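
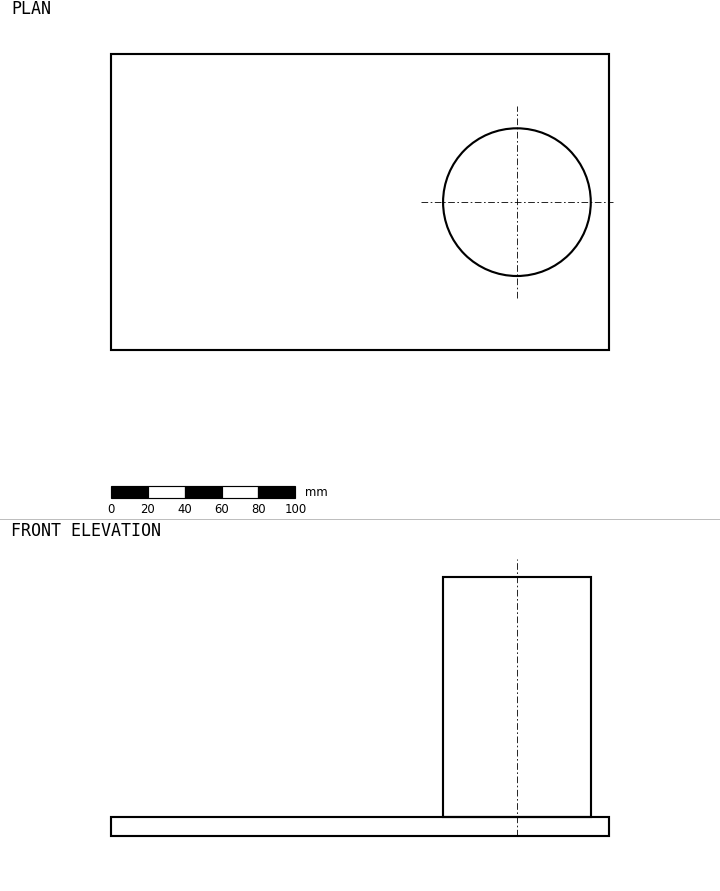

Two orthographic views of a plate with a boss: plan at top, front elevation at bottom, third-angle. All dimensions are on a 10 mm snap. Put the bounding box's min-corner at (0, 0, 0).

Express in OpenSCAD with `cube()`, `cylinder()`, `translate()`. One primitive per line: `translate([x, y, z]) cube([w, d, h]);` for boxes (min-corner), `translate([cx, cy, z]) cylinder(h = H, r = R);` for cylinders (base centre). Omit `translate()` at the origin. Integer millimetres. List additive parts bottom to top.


cube([270, 160, 10]);
translate([220, 80, 10]) cylinder(h = 130, r = 40);


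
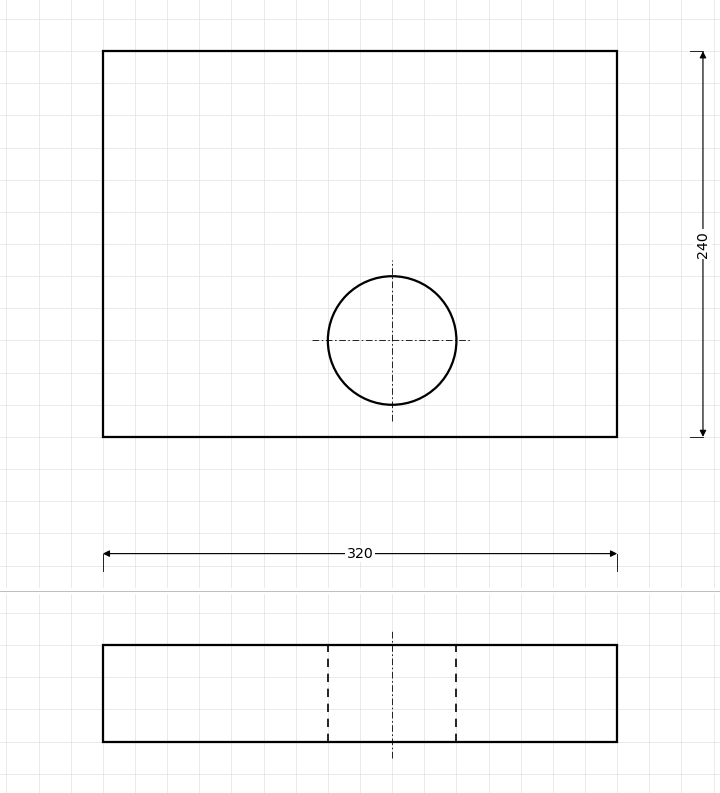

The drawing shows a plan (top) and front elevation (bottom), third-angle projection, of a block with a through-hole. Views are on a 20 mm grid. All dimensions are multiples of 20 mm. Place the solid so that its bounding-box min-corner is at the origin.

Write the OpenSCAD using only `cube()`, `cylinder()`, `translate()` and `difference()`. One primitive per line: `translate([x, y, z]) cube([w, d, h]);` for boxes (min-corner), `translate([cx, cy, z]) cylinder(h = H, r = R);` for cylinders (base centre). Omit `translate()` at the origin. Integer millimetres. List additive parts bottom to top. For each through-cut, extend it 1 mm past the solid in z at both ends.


difference() {
  cube([320, 240, 60]);
  translate([180, 60, -1]) cylinder(h = 62, r = 40);
}


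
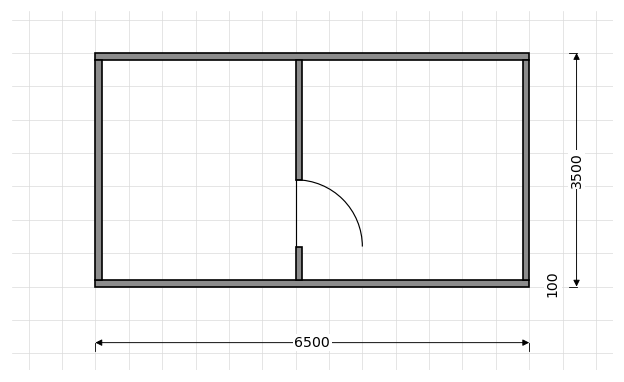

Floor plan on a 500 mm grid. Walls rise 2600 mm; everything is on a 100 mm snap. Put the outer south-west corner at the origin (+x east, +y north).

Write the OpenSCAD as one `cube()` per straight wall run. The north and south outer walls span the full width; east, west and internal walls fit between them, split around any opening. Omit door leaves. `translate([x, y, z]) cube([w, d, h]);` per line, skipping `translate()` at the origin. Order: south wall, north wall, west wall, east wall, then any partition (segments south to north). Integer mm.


cube([6500, 100, 2600]);
translate([0, 3400, 0]) cube([6500, 100, 2600]);
translate([0, 100, 0]) cube([100, 3300, 2600]);
translate([6400, 100, 0]) cube([100, 3300, 2600]);
translate([3000, 100, 0]) cube([100, 500, 2600]);
translate([3000, 1600, 0]) cube([100, 1800, 2600]);


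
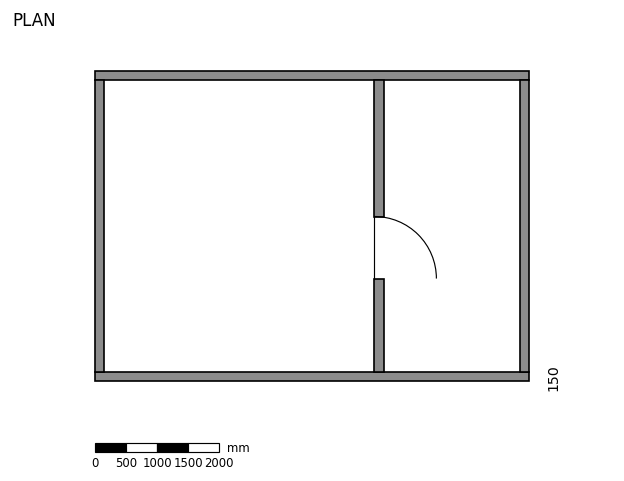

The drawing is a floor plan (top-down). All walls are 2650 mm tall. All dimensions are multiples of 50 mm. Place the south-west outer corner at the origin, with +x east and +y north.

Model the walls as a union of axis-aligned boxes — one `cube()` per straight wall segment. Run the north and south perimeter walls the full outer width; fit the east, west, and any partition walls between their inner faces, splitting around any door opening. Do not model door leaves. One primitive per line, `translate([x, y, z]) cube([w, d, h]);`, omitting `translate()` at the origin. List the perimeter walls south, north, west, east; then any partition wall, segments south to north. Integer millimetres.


cube([7000, 150, 2650]);
translate([0, 4850, 0]) cube([7000, 150, 2650]);
translate([0, 150, 0]) cube([150, 4700, 2650]);
translate([6850, 150, 0]) cube([150, 4700, 2650]);
translate([4500, 150, 0]) cube([150, 1500, 2650]);
translate([4500, 2650, 0]) cube([150, 2200, 2650]);


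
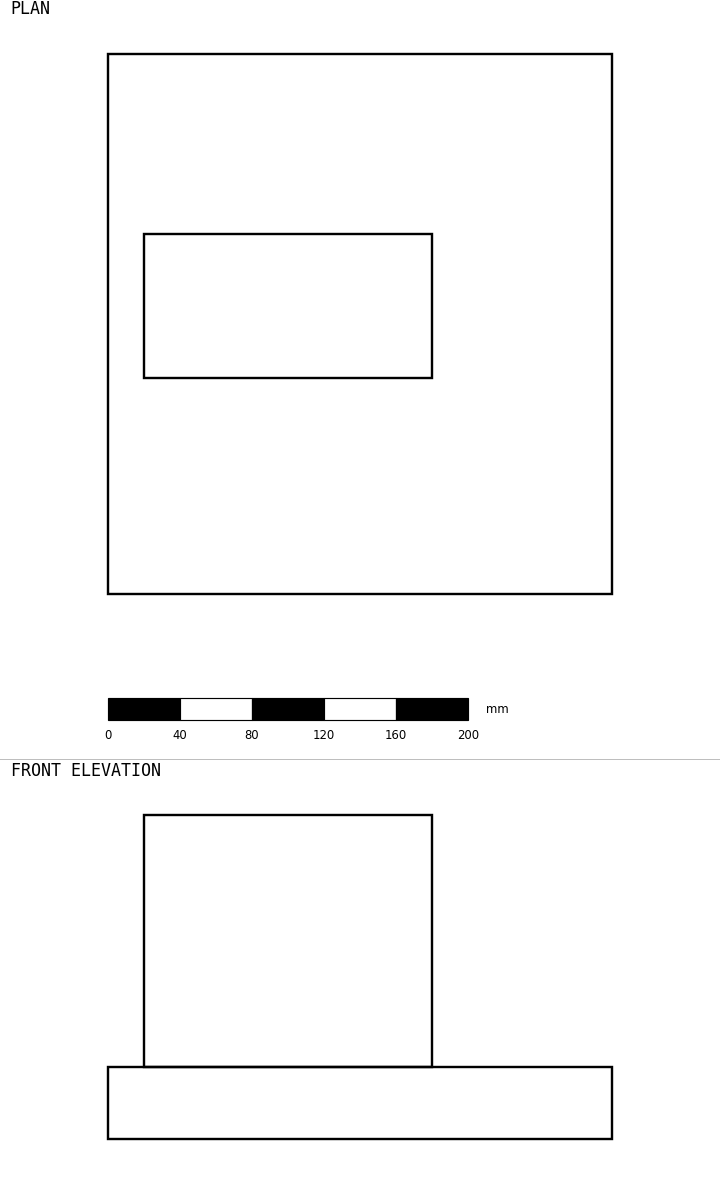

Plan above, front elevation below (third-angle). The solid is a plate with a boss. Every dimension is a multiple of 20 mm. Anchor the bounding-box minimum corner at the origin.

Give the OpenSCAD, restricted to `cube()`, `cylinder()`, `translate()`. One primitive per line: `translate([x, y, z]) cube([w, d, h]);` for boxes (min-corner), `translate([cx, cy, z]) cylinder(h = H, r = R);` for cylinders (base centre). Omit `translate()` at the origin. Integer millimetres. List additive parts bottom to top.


cube([280, 300, 40]);
translate([20, 120, 40]) cube([160, 80, 140]);


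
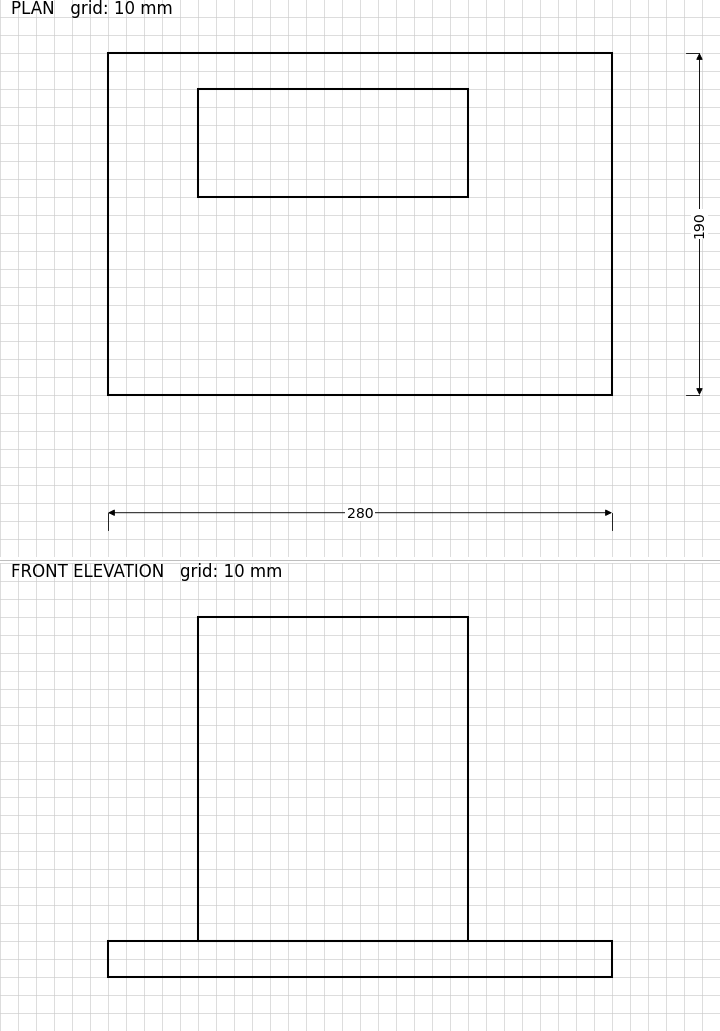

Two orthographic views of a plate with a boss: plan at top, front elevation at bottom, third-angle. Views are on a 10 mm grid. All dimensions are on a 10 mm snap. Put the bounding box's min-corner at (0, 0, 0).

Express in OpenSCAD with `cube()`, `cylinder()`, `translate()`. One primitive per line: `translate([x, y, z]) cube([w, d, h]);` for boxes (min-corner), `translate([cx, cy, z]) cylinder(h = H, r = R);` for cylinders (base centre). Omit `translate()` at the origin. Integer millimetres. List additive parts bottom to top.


cube([280, 190, 20]);
translate([50, 110, 20]) cube([150, 60, 180]);


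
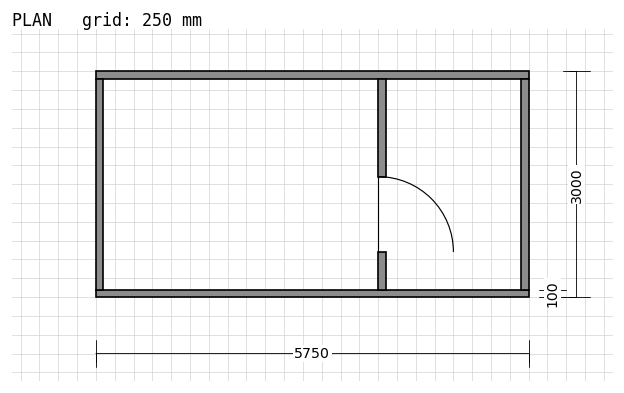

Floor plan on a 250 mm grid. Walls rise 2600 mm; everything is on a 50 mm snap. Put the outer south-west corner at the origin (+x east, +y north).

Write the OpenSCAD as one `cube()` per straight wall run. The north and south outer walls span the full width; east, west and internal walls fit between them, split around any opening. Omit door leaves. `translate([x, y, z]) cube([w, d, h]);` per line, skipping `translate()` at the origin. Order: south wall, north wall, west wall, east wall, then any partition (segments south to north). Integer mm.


cube([5750, 100, 2600]);
translate([0, 2900, 0]) cube([5750, 100, 2600]);
translate([0, 100, 0]) cube([100, 2800, 2600]);
translate([5650, 100, 0]) cube([100, 2800, 2600]);
translate([3750, 100, 0]) cube([100, 500, 2600]);
translate([3750, 1600, 0]) cube([100, 1300, 2600]);


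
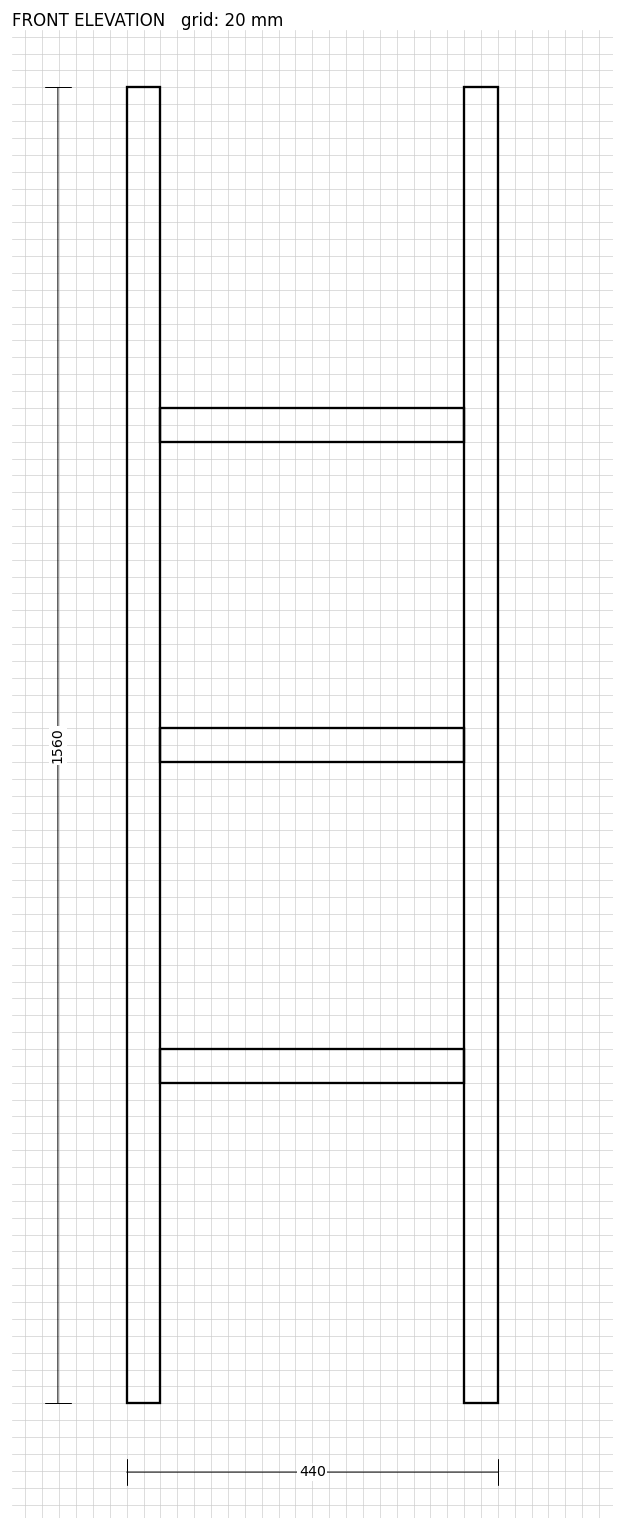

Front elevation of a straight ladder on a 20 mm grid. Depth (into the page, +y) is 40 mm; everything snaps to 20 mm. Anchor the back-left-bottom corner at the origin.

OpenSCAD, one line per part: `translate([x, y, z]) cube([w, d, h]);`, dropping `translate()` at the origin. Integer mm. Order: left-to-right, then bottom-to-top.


cube([40, 40, 1560]);
translate([40, 0, 380]) cube([360, 40, 40]);
translate([40, 0, 760]) cube([360, 40, 40]);
translate([40, 0, 1140]) cube([360, 40, 40]);
translate([400, 0, 0]) cube([40, 40, 1560]);


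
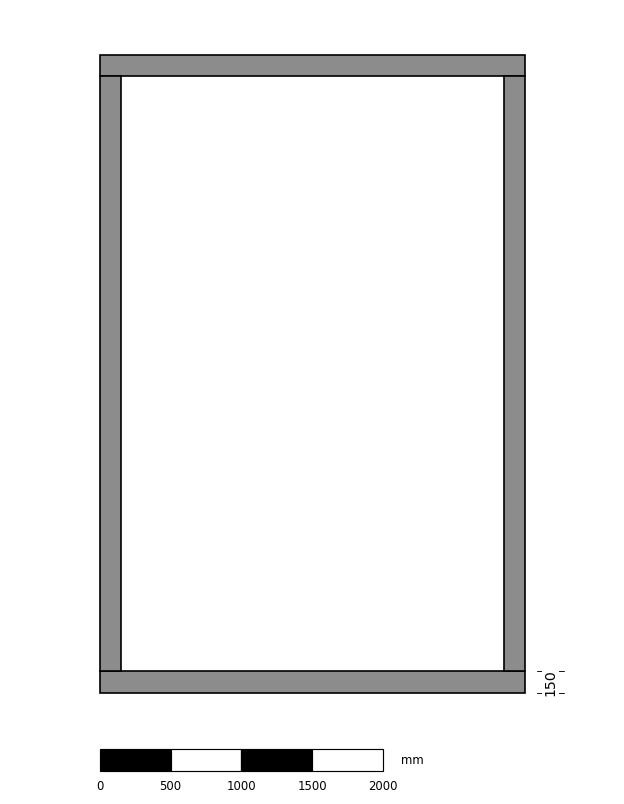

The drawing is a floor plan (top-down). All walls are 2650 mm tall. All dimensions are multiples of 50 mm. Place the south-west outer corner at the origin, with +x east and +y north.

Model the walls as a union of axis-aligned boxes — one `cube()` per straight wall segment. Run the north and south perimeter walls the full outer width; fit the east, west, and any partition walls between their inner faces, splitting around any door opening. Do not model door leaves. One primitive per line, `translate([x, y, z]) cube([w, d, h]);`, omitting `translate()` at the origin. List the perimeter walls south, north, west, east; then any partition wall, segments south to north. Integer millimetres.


cube([3000, 150, 2650]);
translate([0, 4350, 0]) cube([3000, 150, 2650]);
translate([0, 150, 0]) cube([150, 4200, 2650]);
translate([2850, 150, 0]) cube([150, 4200, 2650]);


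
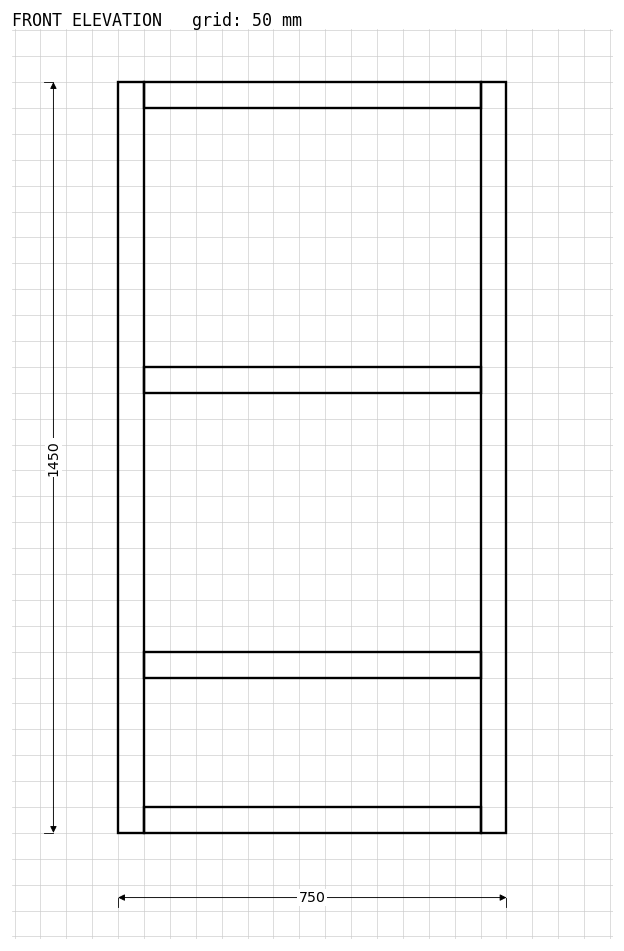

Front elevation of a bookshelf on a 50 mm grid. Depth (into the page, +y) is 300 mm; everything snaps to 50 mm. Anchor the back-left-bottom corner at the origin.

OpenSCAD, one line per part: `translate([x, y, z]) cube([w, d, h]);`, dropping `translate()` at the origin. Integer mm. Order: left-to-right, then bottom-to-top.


cube([50, 300, 1450]);
translate([50, 0, 0]) cube([650, 300, 50]);
translate([50, 0, 300]) cube([650, 300, 50]);
translate([50, 0, 850]) cube([650, 300, 50]);
translate([50, 0, 1400]) cube([650, 300, 50]);
translate([700, 0, 0]) cube([50, 300, 1450]);


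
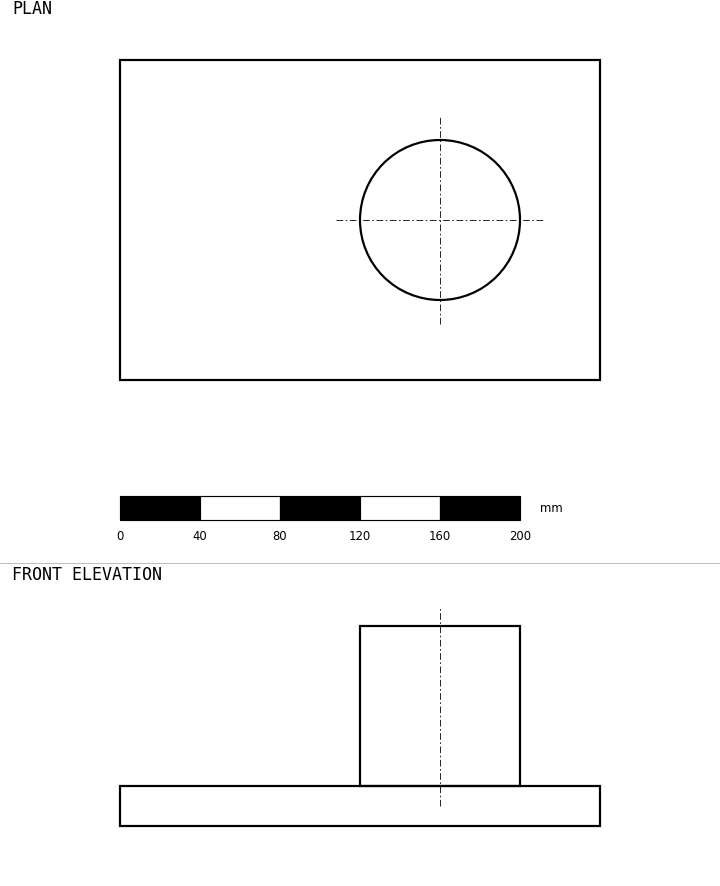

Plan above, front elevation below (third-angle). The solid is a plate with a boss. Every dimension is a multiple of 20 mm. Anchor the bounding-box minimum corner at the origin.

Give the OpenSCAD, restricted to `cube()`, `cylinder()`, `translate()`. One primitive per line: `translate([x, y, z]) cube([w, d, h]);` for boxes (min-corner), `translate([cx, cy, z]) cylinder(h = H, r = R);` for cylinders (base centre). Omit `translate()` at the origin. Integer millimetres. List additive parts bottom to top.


cube([240, 160, 20]);
translate([160, 80, 20]) cylinder(h = 80, r = 40);


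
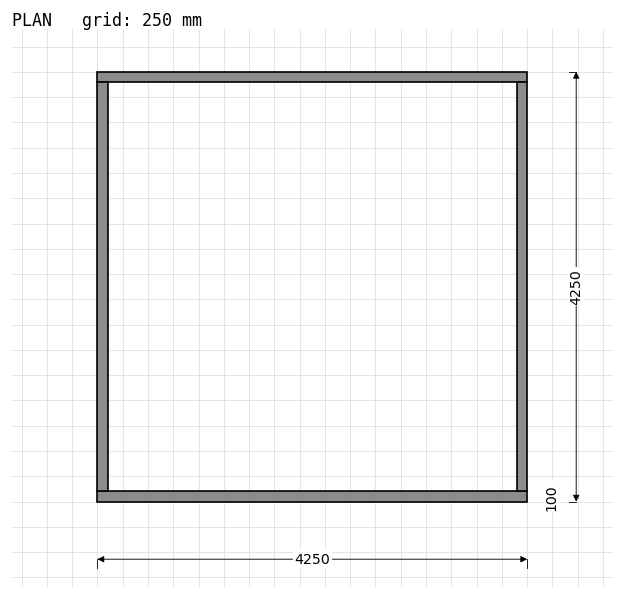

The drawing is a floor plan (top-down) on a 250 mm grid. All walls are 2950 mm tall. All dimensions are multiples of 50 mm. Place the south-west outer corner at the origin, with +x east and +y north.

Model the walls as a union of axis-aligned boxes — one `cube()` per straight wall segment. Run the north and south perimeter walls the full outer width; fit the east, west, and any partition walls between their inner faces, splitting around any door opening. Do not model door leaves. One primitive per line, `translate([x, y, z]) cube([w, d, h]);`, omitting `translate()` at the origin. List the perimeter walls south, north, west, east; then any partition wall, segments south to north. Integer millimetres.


cube([4250, 100, 2950]);
translate([0, 4150, 0]) cube([4250, 100, 2950]);
translate([0, 100, 0]) cube([100, 4050, 2950]);
translate([4150, 100, 0]) cube([100, 4050, 2950]);


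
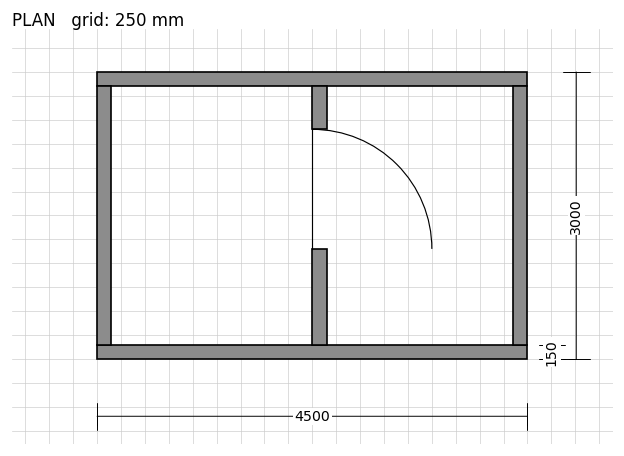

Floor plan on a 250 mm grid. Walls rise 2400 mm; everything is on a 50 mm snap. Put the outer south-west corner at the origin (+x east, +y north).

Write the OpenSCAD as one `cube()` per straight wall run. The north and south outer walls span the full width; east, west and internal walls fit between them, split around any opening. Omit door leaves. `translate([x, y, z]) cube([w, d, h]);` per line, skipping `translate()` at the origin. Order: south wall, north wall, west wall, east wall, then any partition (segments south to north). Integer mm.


cube([4500, 150, 2400]);
translate([0, 2850, 0]) cube([4500, 150, 2400]);
translate([0, 150, 0]) cube([150, 2700, 2400]);
translate([4350, 150, 0]) cube([150, 2700, 2400]);
translate([2250, 150, 0]) cube([150, 1000, 2400]);
translate([2250, 2400, 0]) cube([150, 450, 2400]);


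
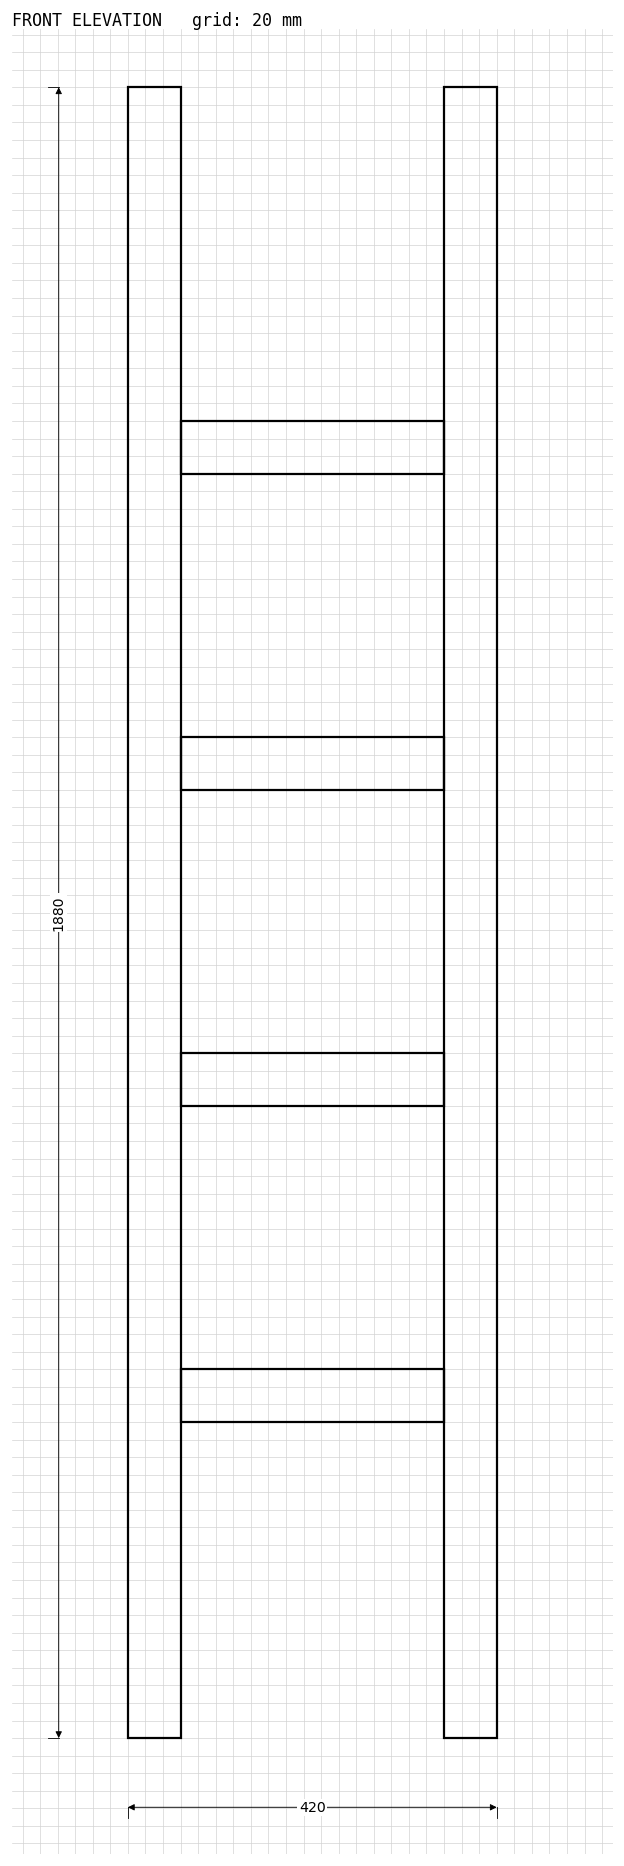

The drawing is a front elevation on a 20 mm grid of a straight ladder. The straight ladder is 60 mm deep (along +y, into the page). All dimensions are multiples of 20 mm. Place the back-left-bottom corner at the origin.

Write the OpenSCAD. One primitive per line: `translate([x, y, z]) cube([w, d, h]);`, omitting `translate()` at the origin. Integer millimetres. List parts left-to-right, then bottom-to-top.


cube([60, 60, 1880]);
translate([60, 0, 360]) cube([300, 60, 60]);
translate([60, 0, 720]) cube([300, 60, 60]);
translate([60, 0, 1080]) cube([300, 60, 60]);
translate([60, 0, 1440]) cube([300, 60, 60]);
translate([360, 0, 0]) cube([60, 60, 1880]);


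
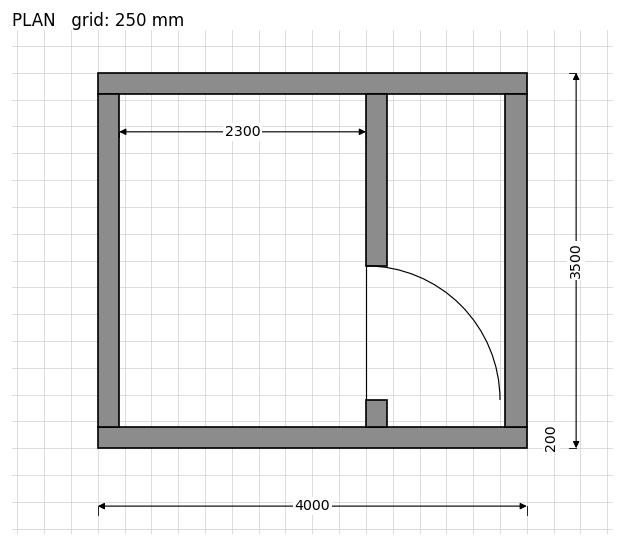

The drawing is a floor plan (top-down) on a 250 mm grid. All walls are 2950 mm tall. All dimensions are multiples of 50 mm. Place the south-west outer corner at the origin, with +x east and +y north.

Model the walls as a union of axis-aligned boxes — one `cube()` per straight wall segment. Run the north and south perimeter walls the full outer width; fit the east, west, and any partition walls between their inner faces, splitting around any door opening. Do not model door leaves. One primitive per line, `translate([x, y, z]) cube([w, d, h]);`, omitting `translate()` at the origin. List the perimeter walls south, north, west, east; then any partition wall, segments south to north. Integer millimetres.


cube([4000, 200, 2950]);
translate([0, 3300, 0]) cube([4000, 200, 2950]);
translate([0, 200, 0]) cube([200, 3100, 2950]);
translate([3800, 200, 0]) cube([200, 3100, 2950]);
translate([2500, 200, 0]) cube([200, 250, 2950]);
translate([2500, 1700, 0]) cube([200, 1600, 2950]);


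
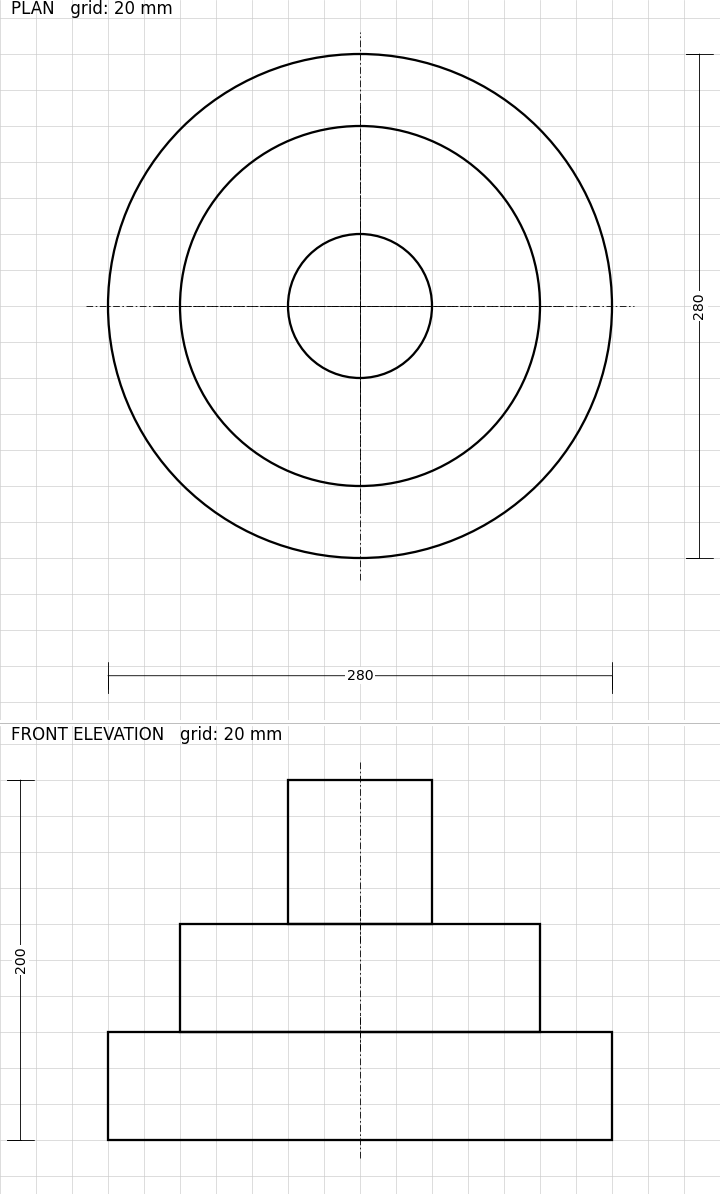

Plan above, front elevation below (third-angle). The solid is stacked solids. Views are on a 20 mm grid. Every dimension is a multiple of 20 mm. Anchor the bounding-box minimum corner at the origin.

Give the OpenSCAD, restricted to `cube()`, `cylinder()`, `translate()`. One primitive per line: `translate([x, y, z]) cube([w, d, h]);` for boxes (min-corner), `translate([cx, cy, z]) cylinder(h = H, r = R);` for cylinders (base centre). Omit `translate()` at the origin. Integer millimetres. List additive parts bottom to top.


translate([140, 140, 0]) cylinder(h = 60, r = 140);
translate([140, 140, 60]) cylinder(h = 60, r = 100);
translate([140, 140, 120]) cylinder(h = 80, r = 40);


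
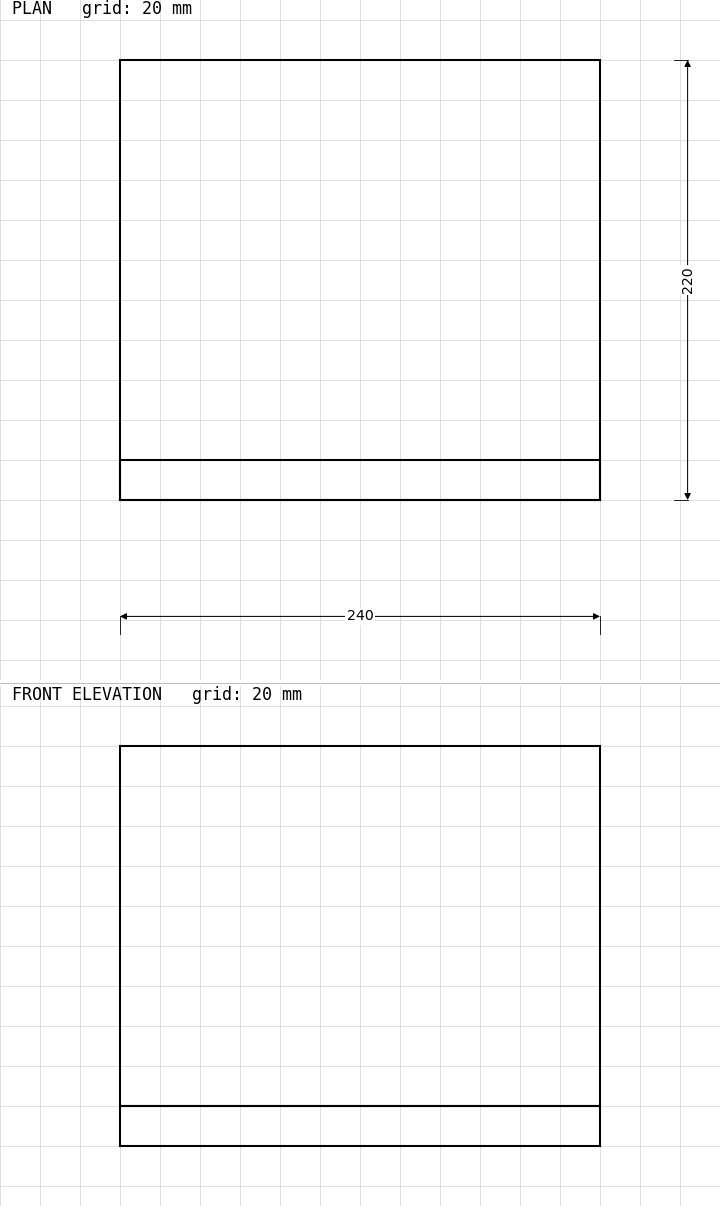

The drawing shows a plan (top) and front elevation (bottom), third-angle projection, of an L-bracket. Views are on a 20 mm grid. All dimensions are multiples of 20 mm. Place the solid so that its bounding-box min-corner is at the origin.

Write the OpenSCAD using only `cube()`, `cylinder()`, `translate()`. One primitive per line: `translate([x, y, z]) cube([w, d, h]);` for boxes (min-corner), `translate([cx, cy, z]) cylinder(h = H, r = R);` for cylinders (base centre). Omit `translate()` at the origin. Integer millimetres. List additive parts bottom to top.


cube([240, 220, 20]);
translate([0, 0, 20]) cube([240, 20, 180]);


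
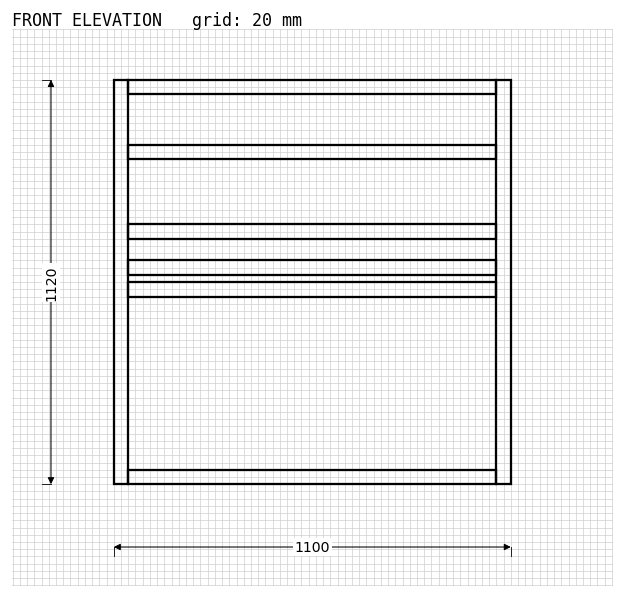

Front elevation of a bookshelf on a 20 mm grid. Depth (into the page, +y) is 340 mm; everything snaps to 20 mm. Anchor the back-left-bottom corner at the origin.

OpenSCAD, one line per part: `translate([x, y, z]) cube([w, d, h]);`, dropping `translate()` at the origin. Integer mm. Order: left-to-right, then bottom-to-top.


cube([40, 340, 1120]);
translate([40, 0, 0]) cube([1020, 340, 40]);
translate([40, 0, 520]) cube([1020, 340, 40]);
translate([40, 0, 580]) cube([1020, 340, 40]);
translate([40, 0, 680]) cube([1020, 340, 40]);
translate([40, 0, 900]) cube([1020, 340, 40]);
translate([40, 0, 1080]) cube([1020, 340, 40]);
translate([1060, 0, 0]) cube([40, 340, 1120]);


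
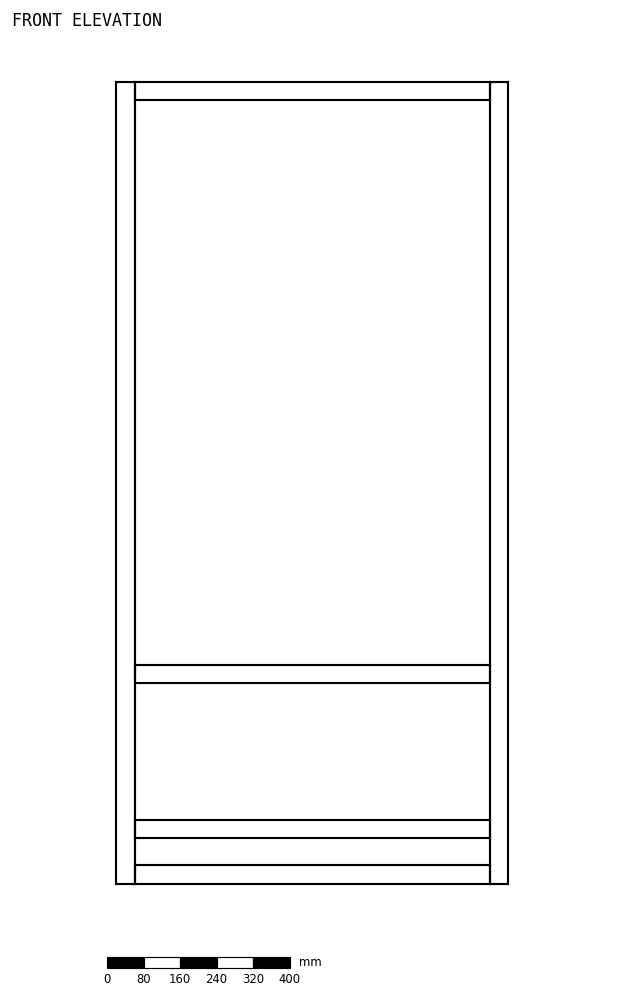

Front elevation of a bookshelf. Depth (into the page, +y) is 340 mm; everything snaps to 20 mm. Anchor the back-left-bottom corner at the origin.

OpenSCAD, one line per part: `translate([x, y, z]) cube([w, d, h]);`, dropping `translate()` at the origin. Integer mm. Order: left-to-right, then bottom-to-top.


cube([40, 340, 1760]);
translate([40, 0, 0]) cube([780, 340, 40]);
translate([40, 0, 100]) cube([780, 340, 40]);
translate([40, 0, 440]) cube([780, 340, 40]);
translate([40, 0, 1720]) cube([780, 340, 40]);
translate([820, 0, 0]) cube([40, 340, 1760]);


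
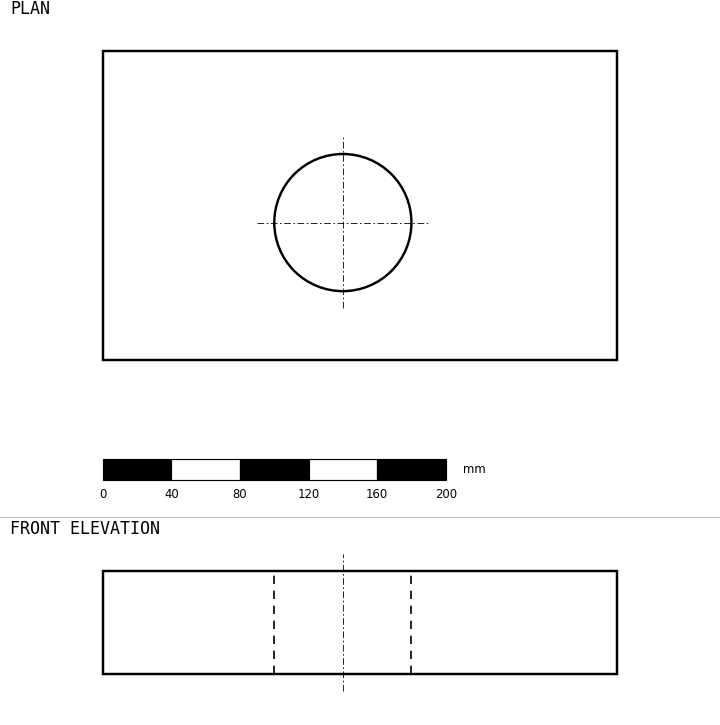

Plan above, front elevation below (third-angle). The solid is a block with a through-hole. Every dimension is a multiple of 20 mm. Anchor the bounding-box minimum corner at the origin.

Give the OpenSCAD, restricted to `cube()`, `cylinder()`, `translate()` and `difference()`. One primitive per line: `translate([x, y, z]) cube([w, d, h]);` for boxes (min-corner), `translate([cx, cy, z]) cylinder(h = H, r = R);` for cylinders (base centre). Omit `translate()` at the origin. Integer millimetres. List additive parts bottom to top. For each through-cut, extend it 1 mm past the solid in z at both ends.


difference() {
  cube([300, 180, 60]);
  translate([140, 80, -1]) cylinder(h = 62, r = 40);
}


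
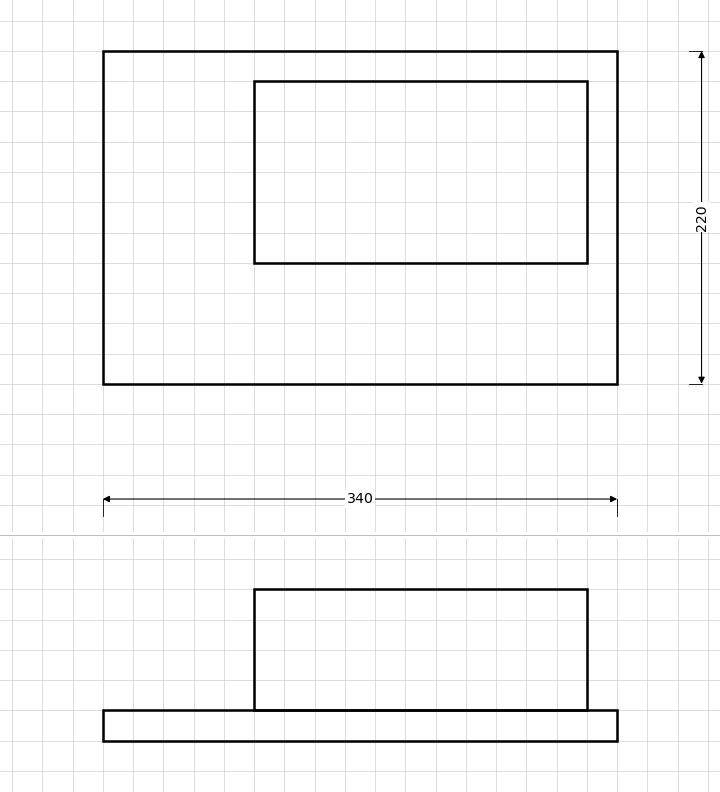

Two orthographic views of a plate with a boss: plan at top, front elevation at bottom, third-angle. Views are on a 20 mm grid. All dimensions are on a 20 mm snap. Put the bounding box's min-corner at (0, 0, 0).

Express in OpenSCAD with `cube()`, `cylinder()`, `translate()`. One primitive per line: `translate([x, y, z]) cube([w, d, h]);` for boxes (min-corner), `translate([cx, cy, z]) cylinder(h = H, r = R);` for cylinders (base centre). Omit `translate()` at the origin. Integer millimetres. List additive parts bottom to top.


cube([340, 220, 20]);
translate([100, 80, 20]) cube([220, 120, 80]);


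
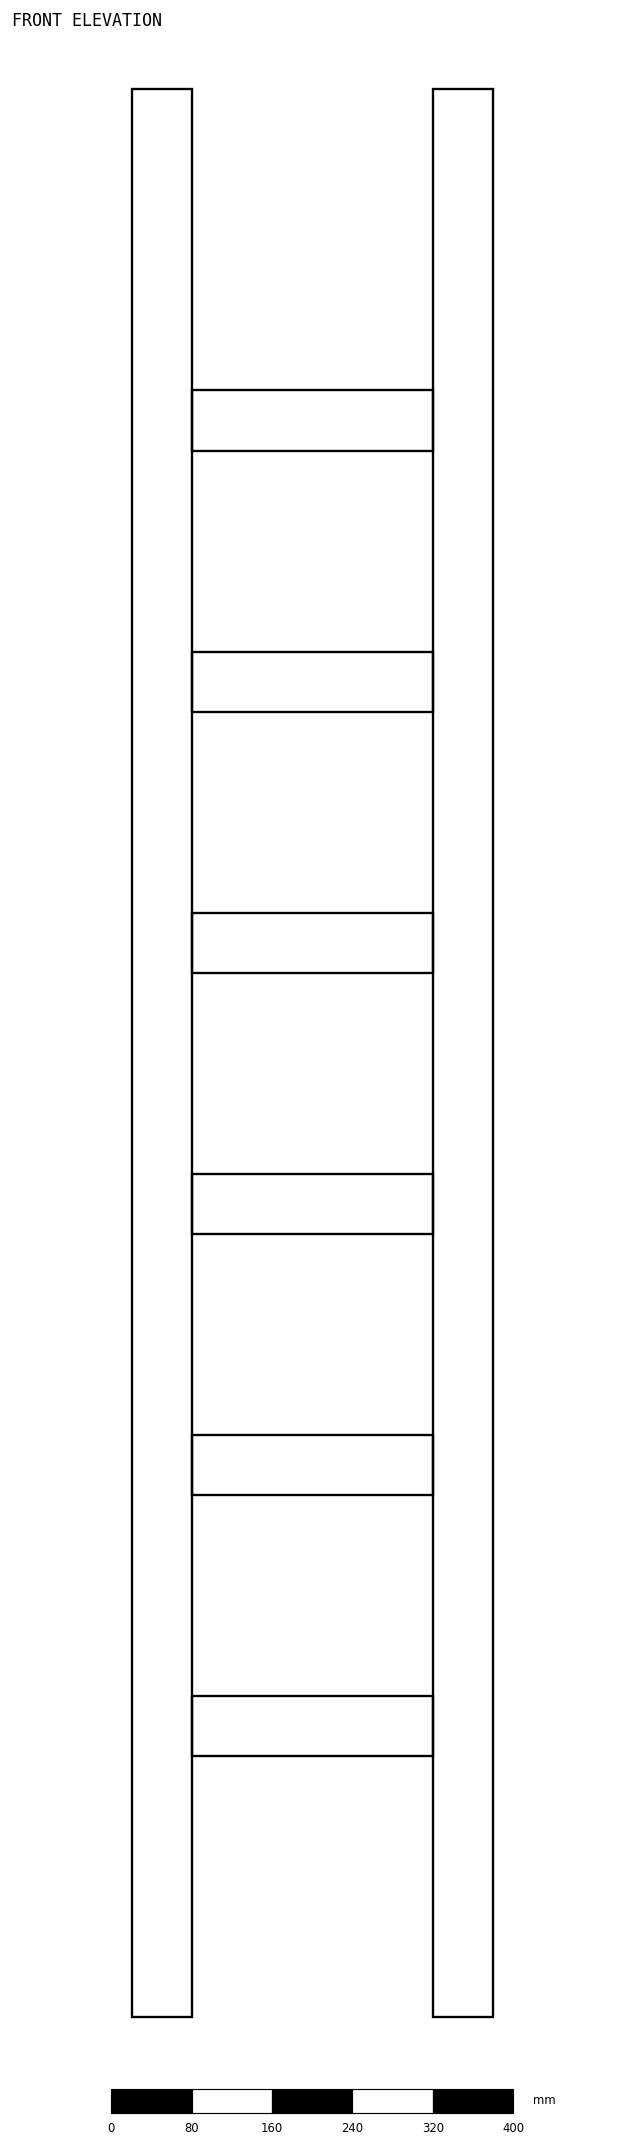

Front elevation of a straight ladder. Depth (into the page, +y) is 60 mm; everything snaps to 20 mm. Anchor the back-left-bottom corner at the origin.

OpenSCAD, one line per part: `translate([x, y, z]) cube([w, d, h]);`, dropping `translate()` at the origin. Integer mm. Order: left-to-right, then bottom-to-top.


cube([60, 60, 1920]);
translate([60, 0, 260]) cube([240, 60, 60]);
translate([60, 0, 520]) cube([240, 60, 60]);
translate([60, 0, 780]) cube([240, 60, 60]);
translate([60, 0, 1040]) cube([240, 60, 60]);
translate([60, 0, 1300]) cube([240, 60, 60]);
translate([60, 0, 1560]) cube([240, 60, 60]);
translate([300, 0, 0]) cube([60, 60, 1920]);


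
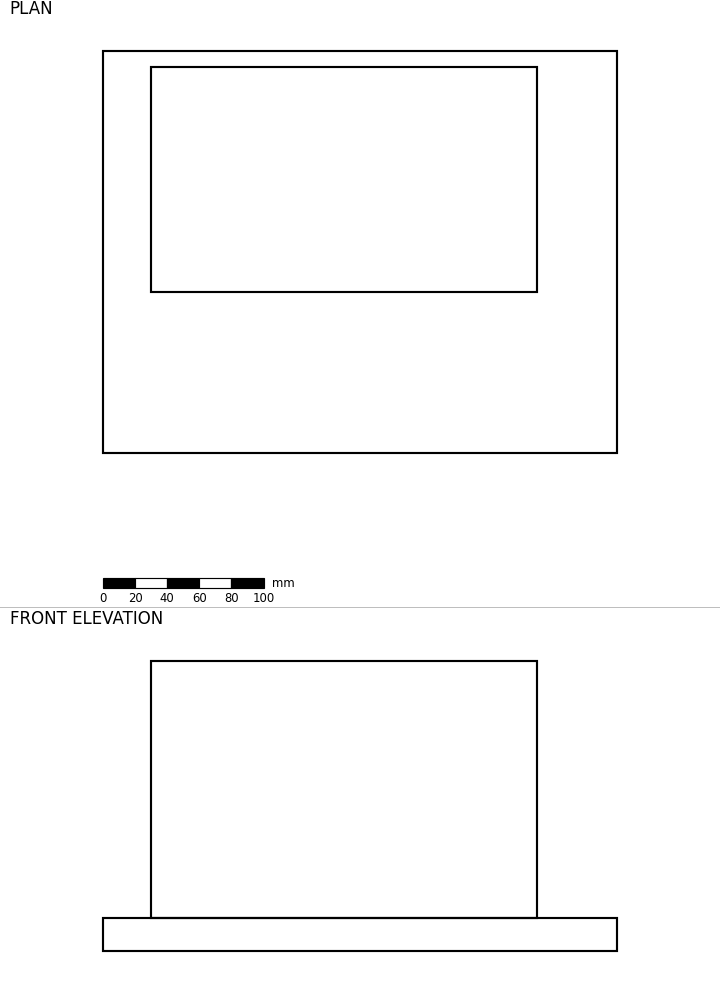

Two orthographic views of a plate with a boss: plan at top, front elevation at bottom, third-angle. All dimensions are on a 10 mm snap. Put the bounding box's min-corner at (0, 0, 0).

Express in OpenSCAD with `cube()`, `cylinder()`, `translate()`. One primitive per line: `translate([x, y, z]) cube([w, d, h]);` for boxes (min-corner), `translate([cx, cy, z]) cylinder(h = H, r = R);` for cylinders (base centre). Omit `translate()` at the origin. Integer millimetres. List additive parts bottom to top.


cube([320, 250, 20]);
translate([30, 100, 20]) cube([240, 140, 160]);


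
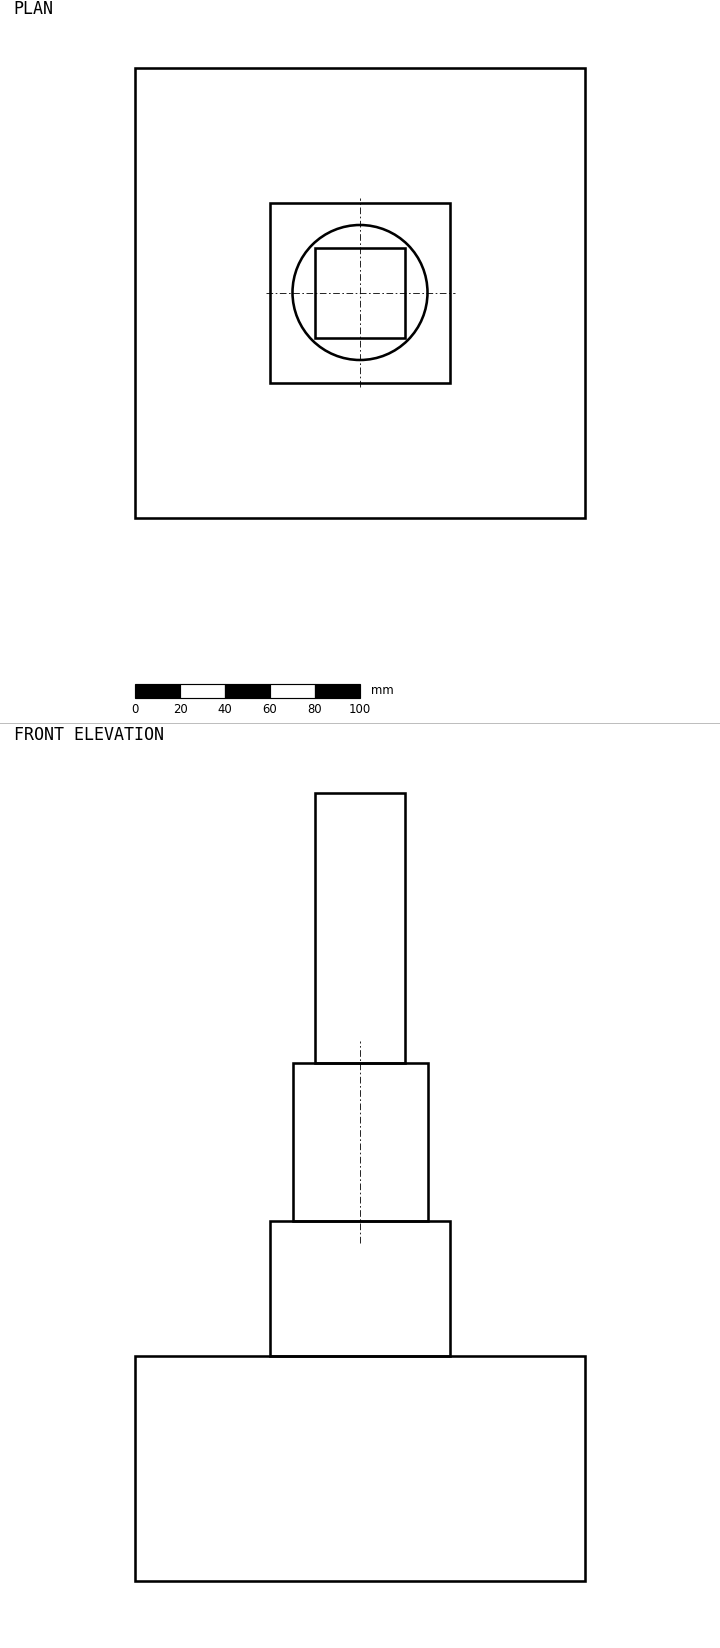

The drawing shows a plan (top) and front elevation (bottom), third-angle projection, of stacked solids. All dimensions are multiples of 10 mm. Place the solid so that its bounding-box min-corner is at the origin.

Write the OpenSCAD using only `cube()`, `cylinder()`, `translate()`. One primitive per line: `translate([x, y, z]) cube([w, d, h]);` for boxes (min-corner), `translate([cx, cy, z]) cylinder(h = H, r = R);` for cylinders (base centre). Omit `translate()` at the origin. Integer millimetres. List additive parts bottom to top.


cube([200, 200, 100]);
translate([60, 60, 100]) cube([80, 80, 60]);
translate([100, 100, 160]) cylinder(h = 70, r = 30);
translate([80, 80, 230]) cube([40, 40, 120]);


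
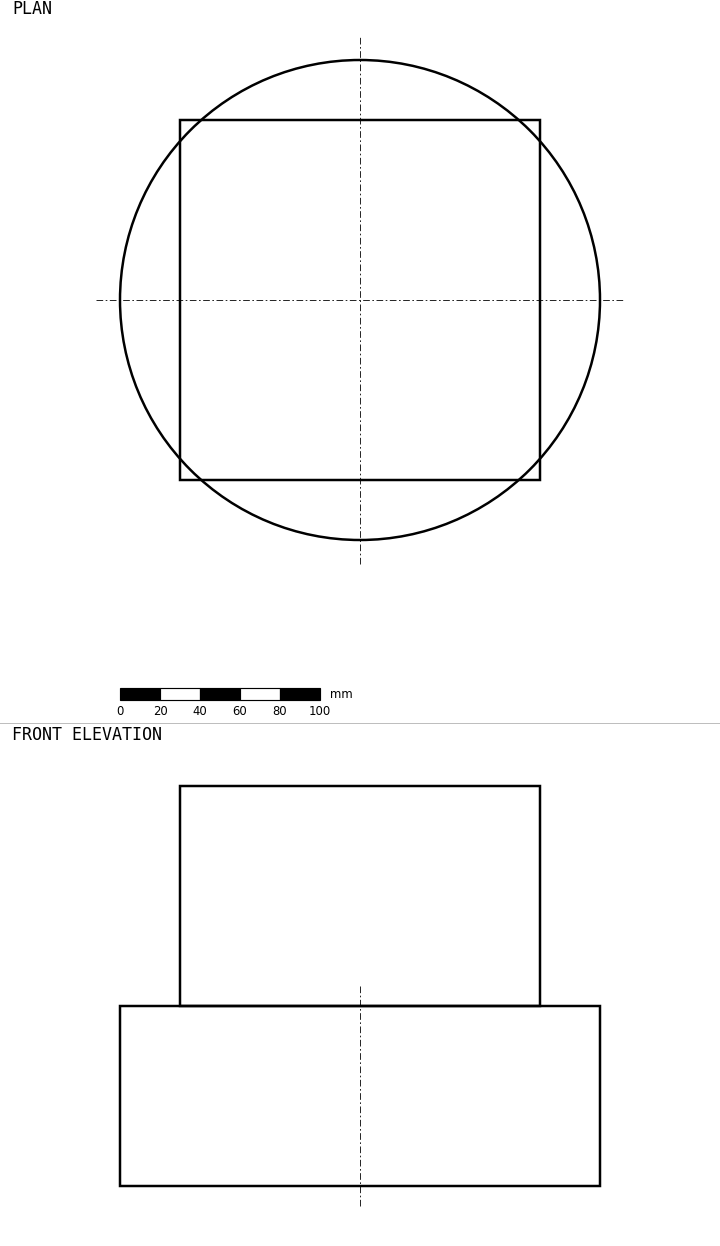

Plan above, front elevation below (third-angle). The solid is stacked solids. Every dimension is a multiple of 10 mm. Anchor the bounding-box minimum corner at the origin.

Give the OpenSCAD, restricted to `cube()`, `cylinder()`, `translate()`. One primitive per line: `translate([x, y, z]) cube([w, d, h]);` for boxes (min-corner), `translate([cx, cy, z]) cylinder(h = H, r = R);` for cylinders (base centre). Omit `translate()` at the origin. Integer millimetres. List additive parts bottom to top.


translate([120, 120, 0]) cylinder(h = 90, r = 120);
translate([30, 30, 90]) cube([180, 180, 110]);


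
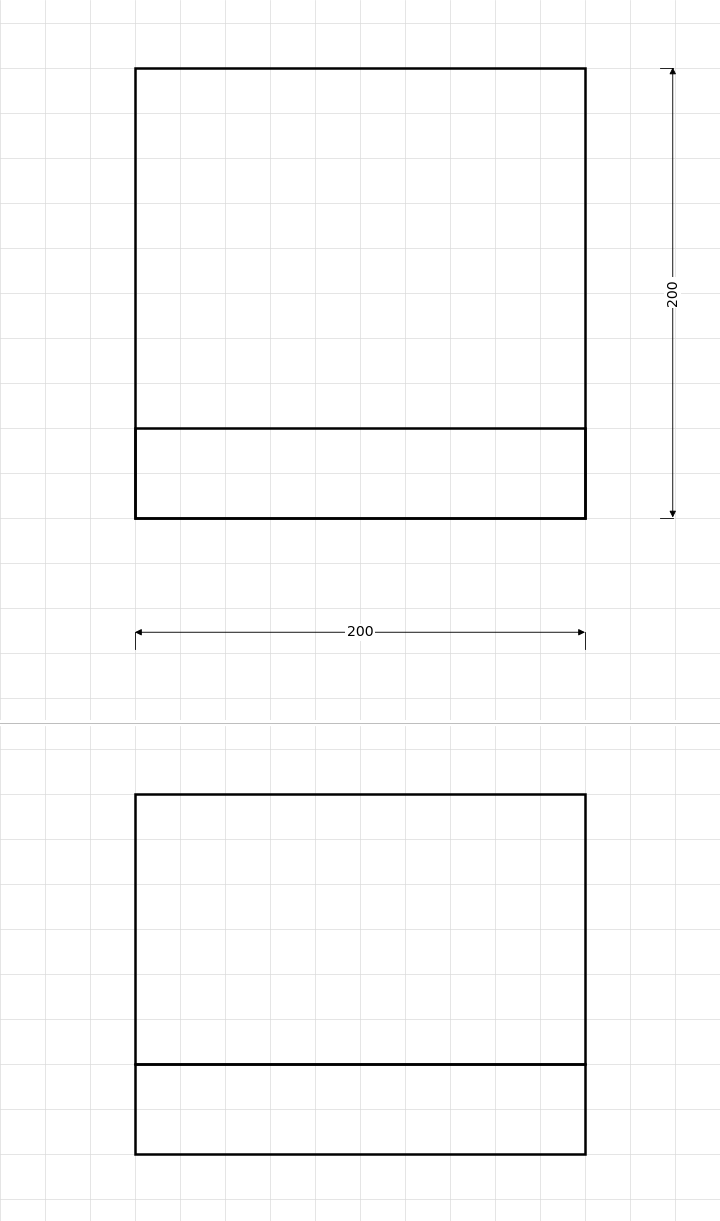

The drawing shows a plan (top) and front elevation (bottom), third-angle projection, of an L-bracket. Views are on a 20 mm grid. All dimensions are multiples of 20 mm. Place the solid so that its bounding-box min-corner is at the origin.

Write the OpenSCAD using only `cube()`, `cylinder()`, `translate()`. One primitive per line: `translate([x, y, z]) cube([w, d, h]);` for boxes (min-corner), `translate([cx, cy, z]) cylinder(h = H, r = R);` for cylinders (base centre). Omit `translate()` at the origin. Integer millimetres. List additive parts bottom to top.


cube([200, 200, 40]);
translate([0, 0, 40]) cube([200, 40, 120]);


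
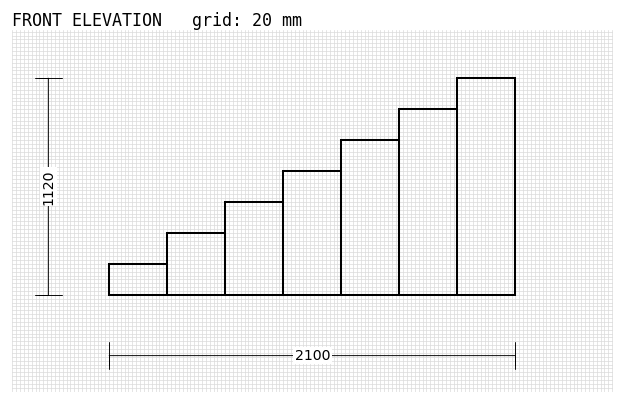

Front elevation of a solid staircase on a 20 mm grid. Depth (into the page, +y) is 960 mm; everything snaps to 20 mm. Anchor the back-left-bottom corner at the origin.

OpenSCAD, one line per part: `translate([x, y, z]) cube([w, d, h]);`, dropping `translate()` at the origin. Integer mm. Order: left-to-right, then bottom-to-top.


cube([300, 960, 160]);
translate([300, 0, 0]) cube([300, 960, 320]);
translate([600, 0, 0]) cube([300, 960, 480]);
translate([900, 0, 0]) cube([300, 960, 640]);
translate([1200, 0, 0]) cube([300, 960, 800]);
translate([1500, 0, 0]) cube([300, 960, 960]);
translate([1800, 0, 0]) cube([300, 960, 1120]);


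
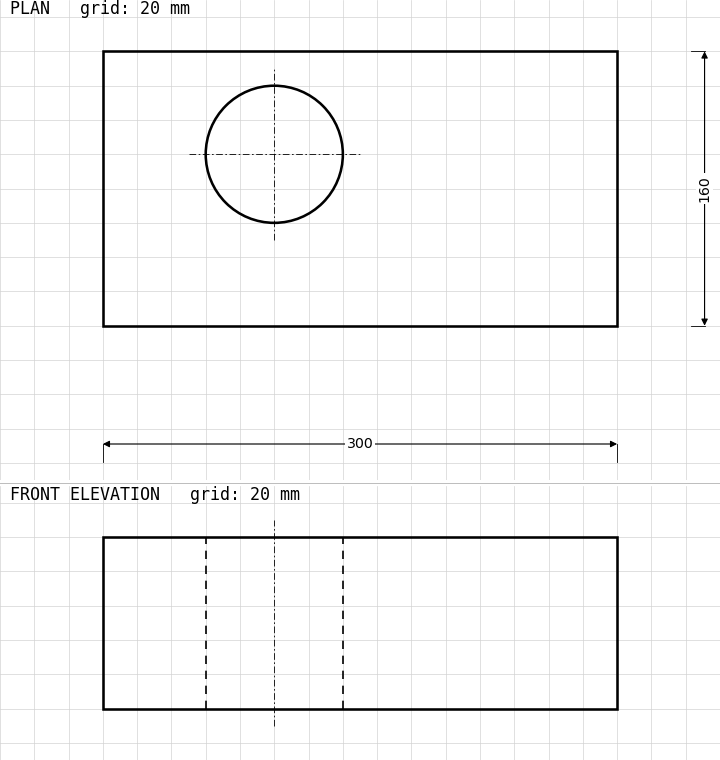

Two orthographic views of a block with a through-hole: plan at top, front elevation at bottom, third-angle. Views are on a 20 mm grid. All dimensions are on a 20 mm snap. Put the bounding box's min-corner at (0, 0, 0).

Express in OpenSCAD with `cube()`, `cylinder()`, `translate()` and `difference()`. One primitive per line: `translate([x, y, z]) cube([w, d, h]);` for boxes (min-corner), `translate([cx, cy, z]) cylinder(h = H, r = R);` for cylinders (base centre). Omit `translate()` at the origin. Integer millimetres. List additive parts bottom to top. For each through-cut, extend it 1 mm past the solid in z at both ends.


difference() {
  cube([300, 160, 100]);
  translate([100, 100, -1]) cylinder(h = 102, r = 40);
}


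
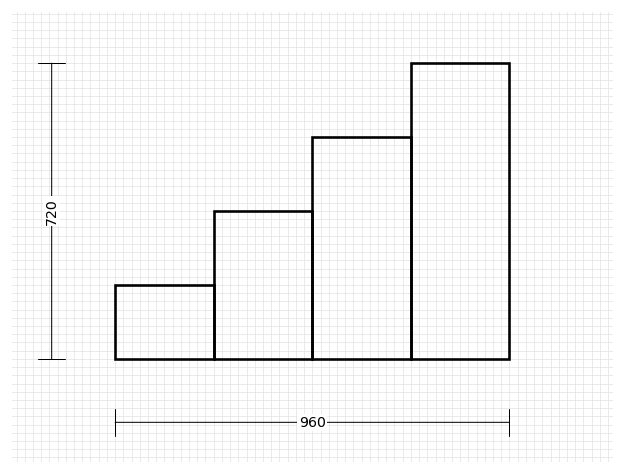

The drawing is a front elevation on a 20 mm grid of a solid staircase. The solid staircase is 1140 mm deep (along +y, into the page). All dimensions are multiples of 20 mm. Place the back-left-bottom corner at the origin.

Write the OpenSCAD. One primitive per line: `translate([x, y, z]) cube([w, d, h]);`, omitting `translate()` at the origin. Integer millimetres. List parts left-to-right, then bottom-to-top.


cube([240, 1140, 180]);
translate([240, 0, 0]) cube([240, 1140, 360]);
translate([480, 0, 0]) cube([240, 1140, 540]);
translate([720, 0, 0]) cube([240, 1140, 720]);


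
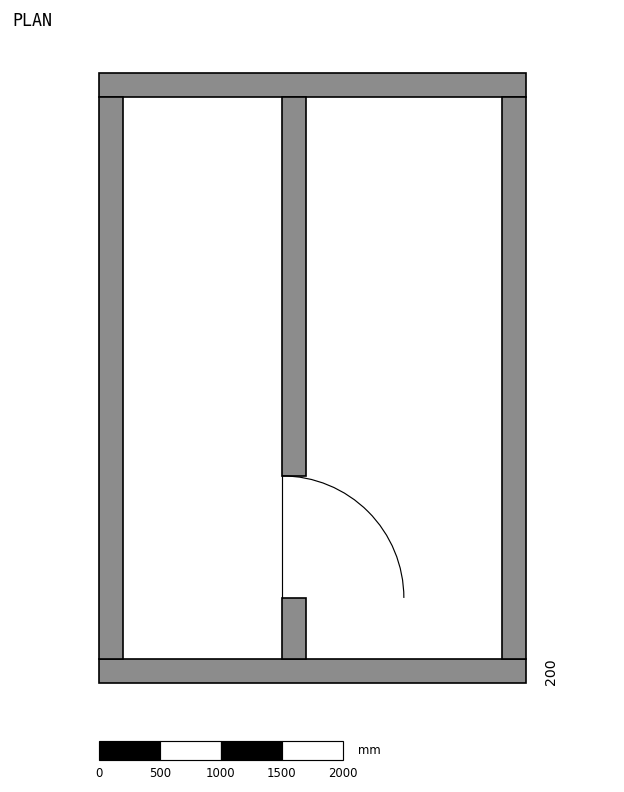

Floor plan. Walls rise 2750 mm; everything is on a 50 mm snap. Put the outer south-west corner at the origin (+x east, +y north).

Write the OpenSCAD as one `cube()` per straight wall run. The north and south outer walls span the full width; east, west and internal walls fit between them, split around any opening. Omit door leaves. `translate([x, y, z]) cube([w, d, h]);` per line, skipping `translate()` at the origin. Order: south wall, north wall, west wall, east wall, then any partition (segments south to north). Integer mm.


cube([3500, 200, 2750]);
translate([0, 4800, 0]) cube([3500, 200, 2750]);
translate([0, 200, 0]) cube([200, 4600, 2750]);
translate([3300, 200, 0]) cube([200, 4600, 2750]);
translate([1500, 200, 0]) cube([200, 500, 2750]);
translate([1500, 1700, 0]) cube([200, 3100, 2750]);


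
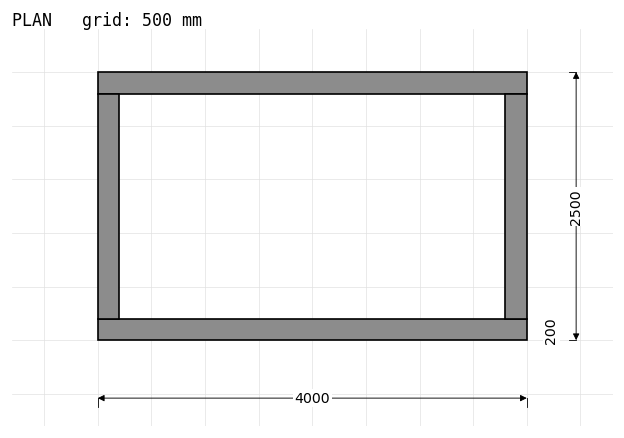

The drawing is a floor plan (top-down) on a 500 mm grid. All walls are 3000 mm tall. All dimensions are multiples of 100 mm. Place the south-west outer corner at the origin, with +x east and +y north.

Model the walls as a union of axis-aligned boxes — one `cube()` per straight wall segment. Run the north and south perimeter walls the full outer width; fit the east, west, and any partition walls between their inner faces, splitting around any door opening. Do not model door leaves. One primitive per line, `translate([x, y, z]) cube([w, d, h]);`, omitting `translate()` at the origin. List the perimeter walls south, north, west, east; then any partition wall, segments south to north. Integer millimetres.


cube([4000, 200, 3000]);
translate([0, 2300, 0]) cube([4000, 200, 3000]);
translate([0, 200, 0]) cube([200, 2100, 3000]);
translate([3800, 200, 0]) cube([200, 2100, 3000]);


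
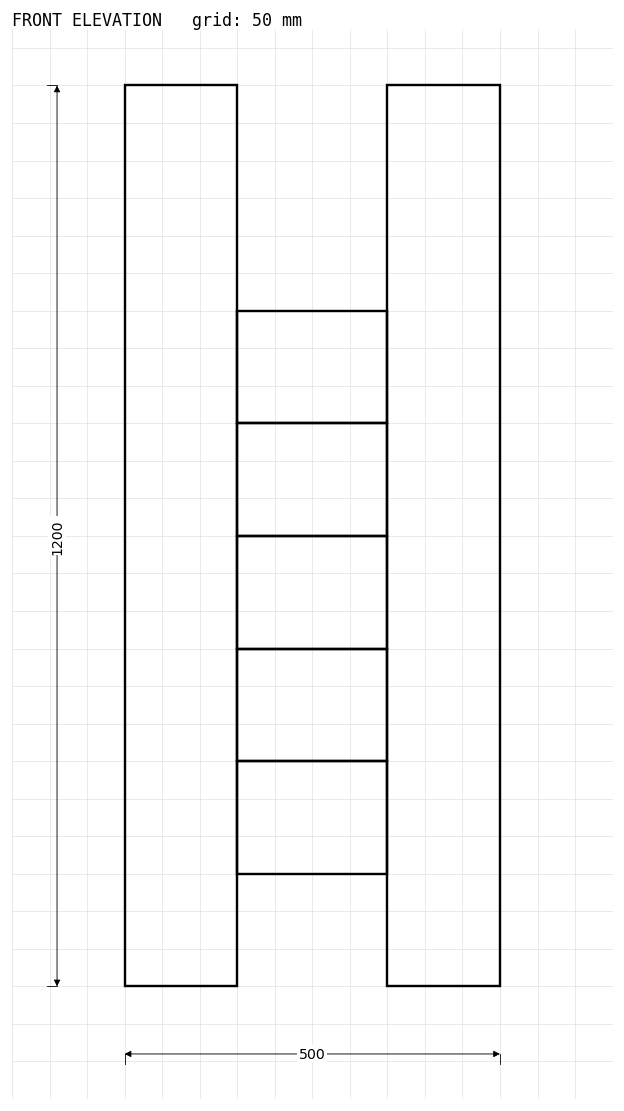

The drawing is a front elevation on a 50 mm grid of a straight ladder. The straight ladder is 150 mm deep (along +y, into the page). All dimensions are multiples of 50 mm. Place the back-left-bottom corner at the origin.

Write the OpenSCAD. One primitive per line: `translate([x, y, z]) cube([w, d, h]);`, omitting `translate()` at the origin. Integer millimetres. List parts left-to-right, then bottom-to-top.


cube([150, 150, 1200]);
translate([150, 0, 150]) cube([200, 150, 150]);
translate([150, 0, 300]) cube([200, 150, 150]);
translate([150, 0, 450]) cube([200, 150, 150]);
translate([150, 0, 600]) cube([200, 150, 150]);
translate([150, 0, 750]) cube([200, 150, 150]);
translate([350, 0, 0]) cube([150, 150, 1200]);


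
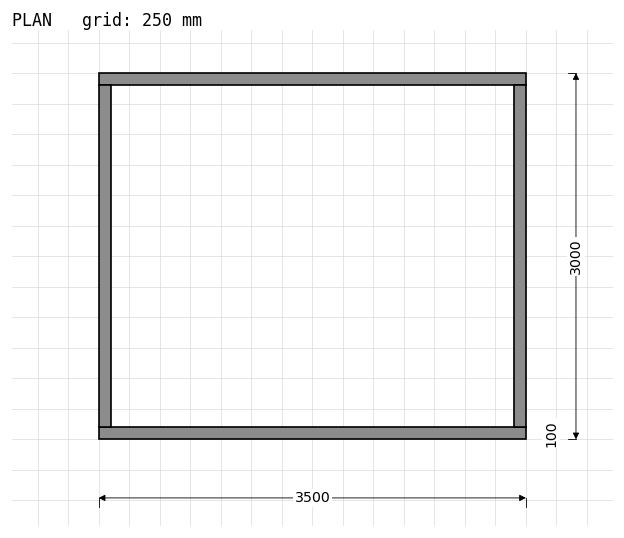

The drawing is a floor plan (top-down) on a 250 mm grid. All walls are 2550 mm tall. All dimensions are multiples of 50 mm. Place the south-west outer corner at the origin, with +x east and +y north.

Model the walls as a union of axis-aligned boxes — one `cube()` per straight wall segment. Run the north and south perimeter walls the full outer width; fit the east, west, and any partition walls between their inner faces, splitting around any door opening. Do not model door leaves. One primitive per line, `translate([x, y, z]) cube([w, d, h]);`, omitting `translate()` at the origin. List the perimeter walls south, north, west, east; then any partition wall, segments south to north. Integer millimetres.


cube([3500, 100, 2550]);
translate([0, 2900, 0]) cube([3500, 100, 2550]);
translate([0, 100, 0]) cube([100, 2800, 2550]);
translate([3400, 100, 0]) cube([100, 2800, 2550]);


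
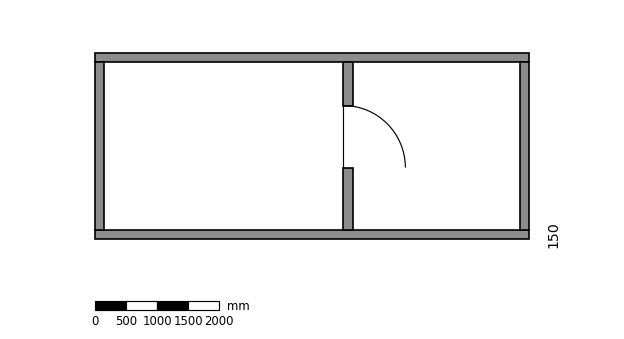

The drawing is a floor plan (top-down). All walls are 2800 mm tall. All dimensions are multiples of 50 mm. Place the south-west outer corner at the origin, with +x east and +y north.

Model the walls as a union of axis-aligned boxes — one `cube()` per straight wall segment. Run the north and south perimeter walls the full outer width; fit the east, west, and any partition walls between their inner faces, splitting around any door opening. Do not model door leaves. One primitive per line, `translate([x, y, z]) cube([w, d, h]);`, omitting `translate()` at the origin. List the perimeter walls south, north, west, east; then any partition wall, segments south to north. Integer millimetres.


cube([7000, 150, 2800]);
translate([0, 2850, 0]) cube([7000, 150, 2800]);
translate([0, 150, 0]) cube([150, 2700, 2800]);
translate([6850, 150, 0]) cube([150, 2700, 2800]);
translate([4000, 150, 0]) cube([150, 1000, 2800]);
translate([4000, 2150, 0]) cube([150, 700, 2800]);


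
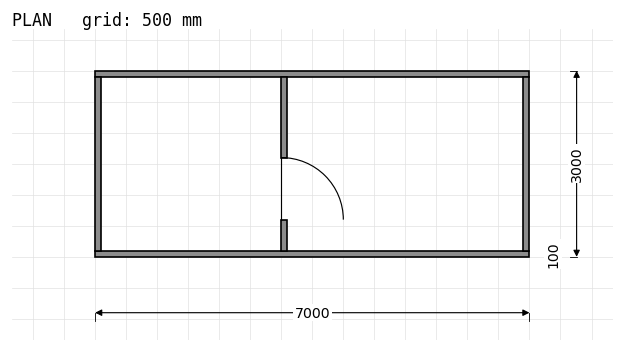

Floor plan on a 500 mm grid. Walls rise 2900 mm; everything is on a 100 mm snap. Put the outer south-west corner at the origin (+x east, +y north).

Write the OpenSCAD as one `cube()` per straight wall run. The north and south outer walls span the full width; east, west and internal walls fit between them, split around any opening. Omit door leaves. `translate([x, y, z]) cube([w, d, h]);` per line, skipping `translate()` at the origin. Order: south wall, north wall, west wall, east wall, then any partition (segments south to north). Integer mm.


cube([7000, 100, 2900]);
translate([0, 2900, 0]) cube([7000, 100, 2900]);
translate([0, 100, 0]) cube([100, 2800, 2900]);
translate([6900, 100, 0]) cube([100, 2800, 2900]);
translate([3000, 100, 0]) cube([100, 500, 2900]);
translate([3000, 1600, 0]) cube([100, 1300, 2900]);


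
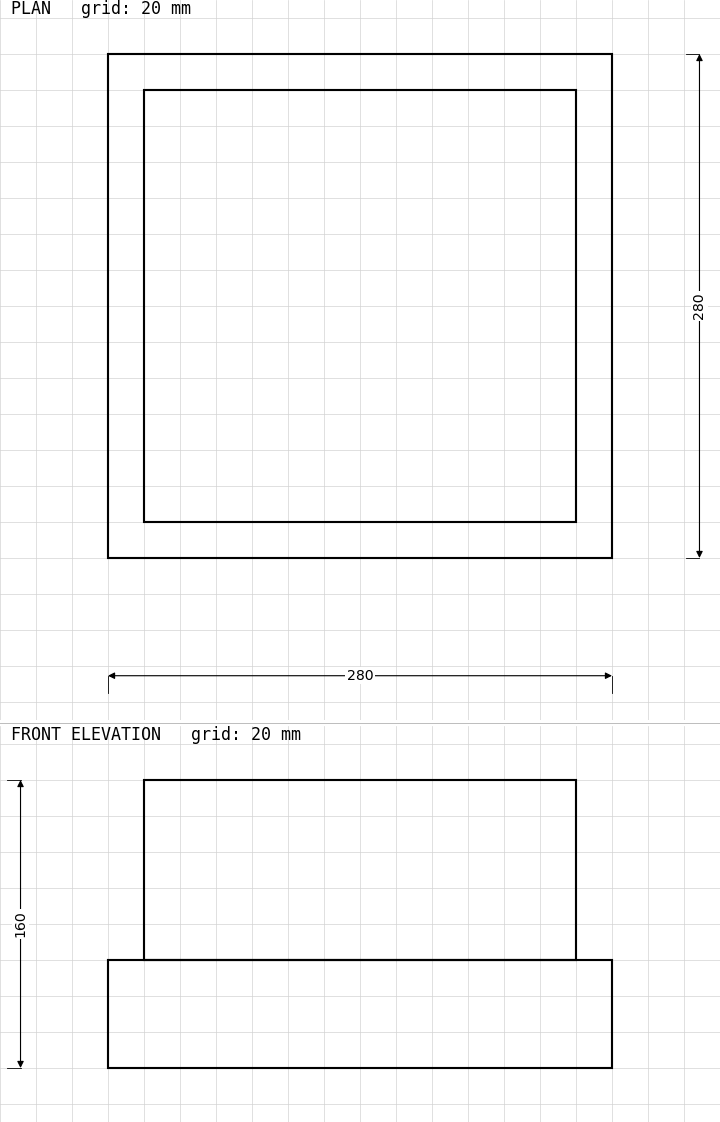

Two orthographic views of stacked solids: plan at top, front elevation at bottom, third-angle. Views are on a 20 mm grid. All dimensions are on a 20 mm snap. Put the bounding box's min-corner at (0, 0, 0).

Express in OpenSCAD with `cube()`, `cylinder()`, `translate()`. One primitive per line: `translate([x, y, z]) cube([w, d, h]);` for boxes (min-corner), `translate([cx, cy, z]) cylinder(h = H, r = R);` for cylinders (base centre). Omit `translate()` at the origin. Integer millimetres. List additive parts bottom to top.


cube([280, 280, 60]);
translate([20, 20, 60]) cube([240, 240, 100]);


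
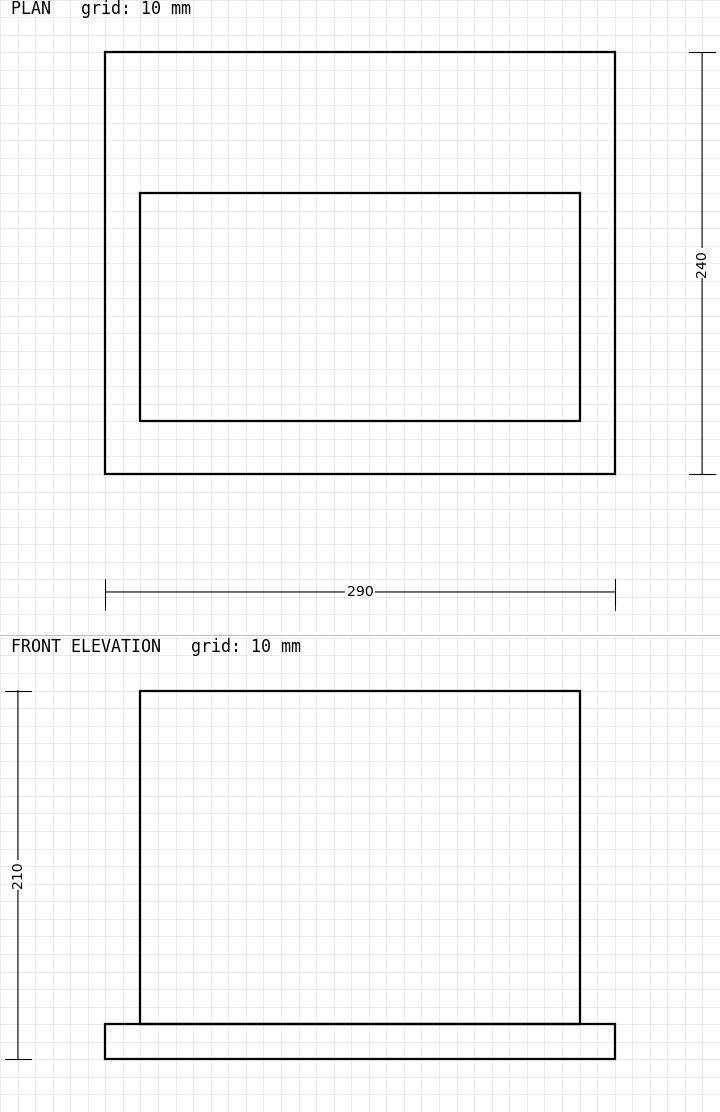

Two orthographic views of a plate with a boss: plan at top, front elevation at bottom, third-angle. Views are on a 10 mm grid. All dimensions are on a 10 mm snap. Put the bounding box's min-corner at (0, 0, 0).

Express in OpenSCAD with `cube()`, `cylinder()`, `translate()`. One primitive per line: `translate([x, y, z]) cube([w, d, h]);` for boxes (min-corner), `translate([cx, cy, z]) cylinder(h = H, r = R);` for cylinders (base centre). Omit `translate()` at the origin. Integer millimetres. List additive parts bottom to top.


cube([290, 240, 20]);
translate([20, 30, 20]) cube([250, 130, 190]);
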